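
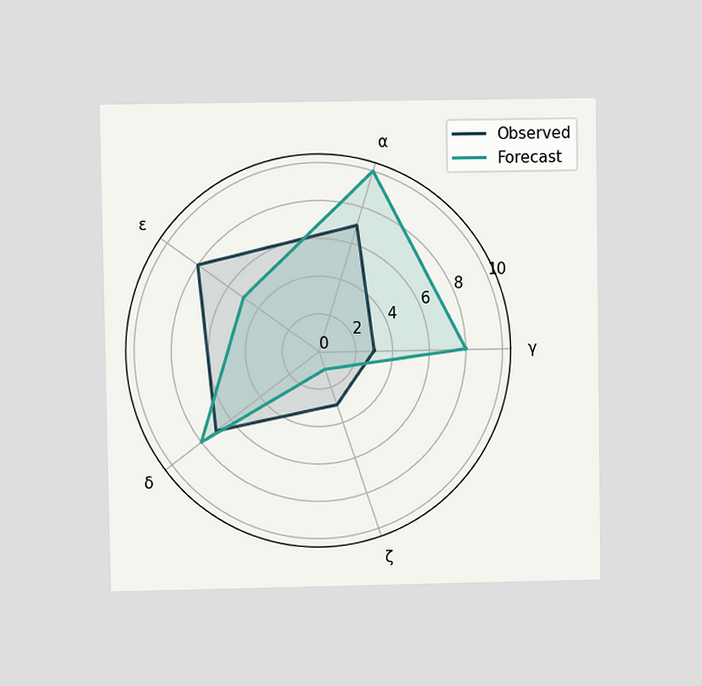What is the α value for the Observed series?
The chart is viewed at a slight angle. On the α axis, Observed reaches 7.

7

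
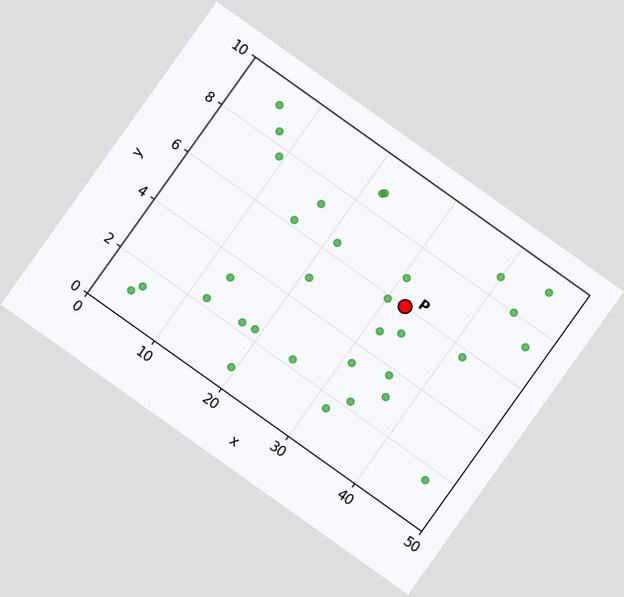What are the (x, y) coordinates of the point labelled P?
(32.5, 6)

The chart is tilted about 35° clockwise. Following the gridlines from P to each axis, P sits at (32.5, 6).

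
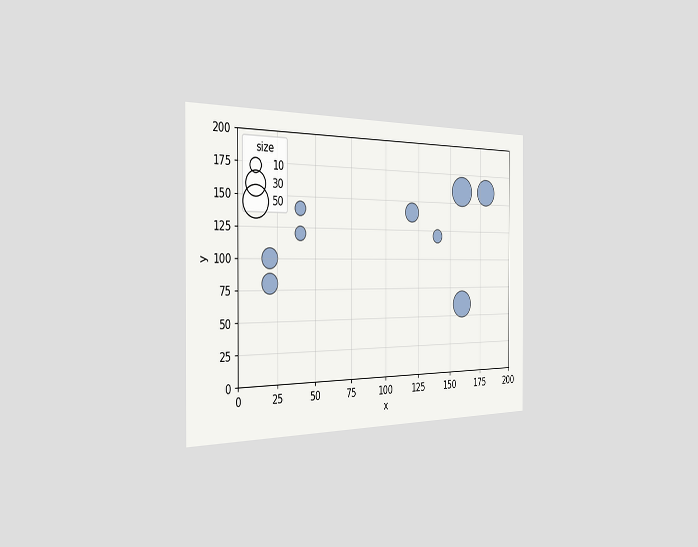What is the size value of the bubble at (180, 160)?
The chart is viewed slightly from the left. Matching the bubble at (180, 160) against the size legend gives 40.

40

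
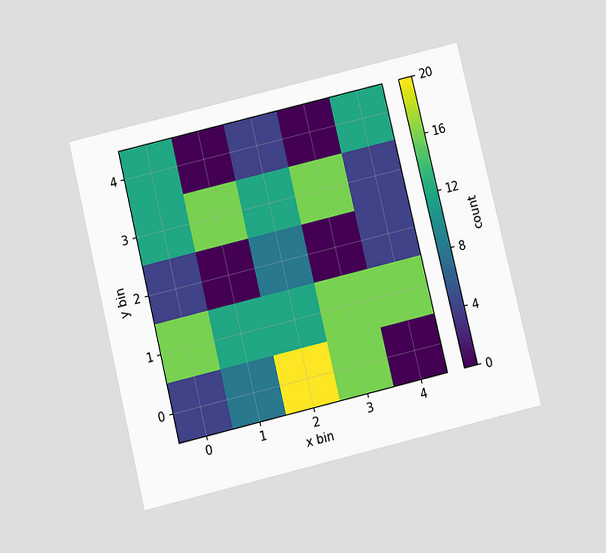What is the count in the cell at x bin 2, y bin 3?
The chart is tilted about 13° counter-clockwise and viewed slightly from below. Matching the cell (2, 3) against the colorbar gives 12.

12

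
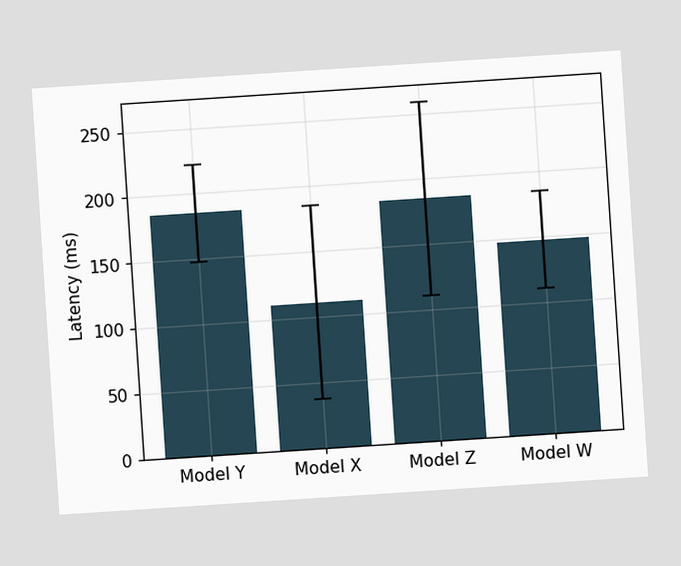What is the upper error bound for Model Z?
259ms

The chart is tilted about 4° counter-clockwise. The Model Z bar's upper whisker reaches 259ms.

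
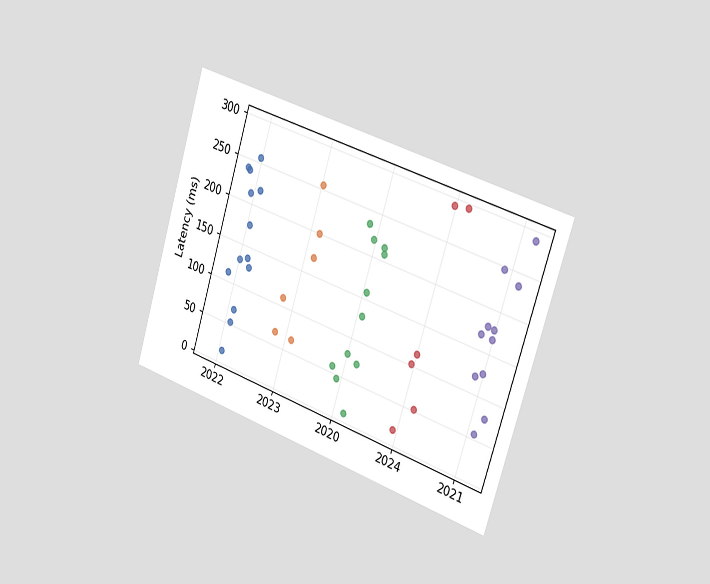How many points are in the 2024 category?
The chart is tilted about 18° clockwise and viewed slightly from the right. Counting the markers in the 2024 column gives 6.

6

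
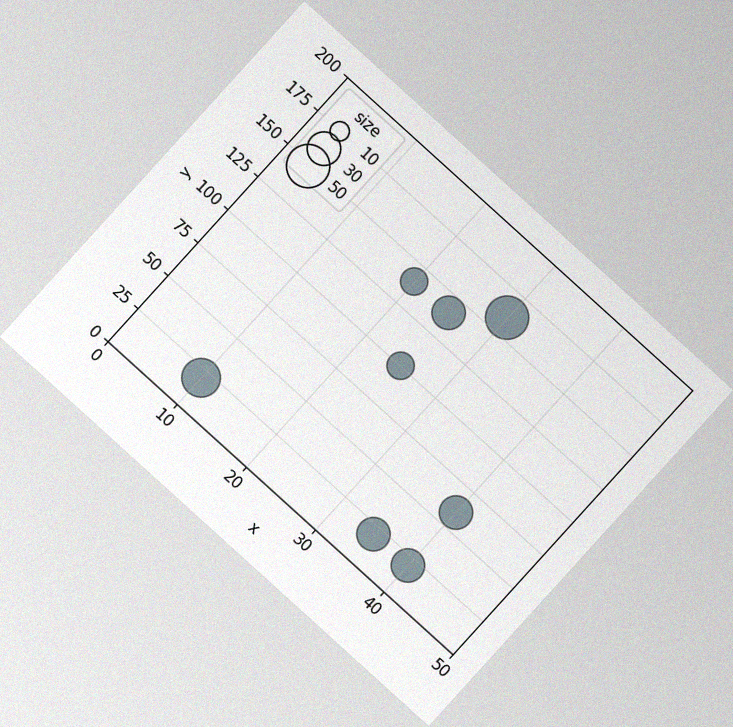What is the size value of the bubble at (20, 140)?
The chart is tilted about 42° clockwise, with some photo noise. Matching the bubble at (20, 140) against the size legend gives 20.

20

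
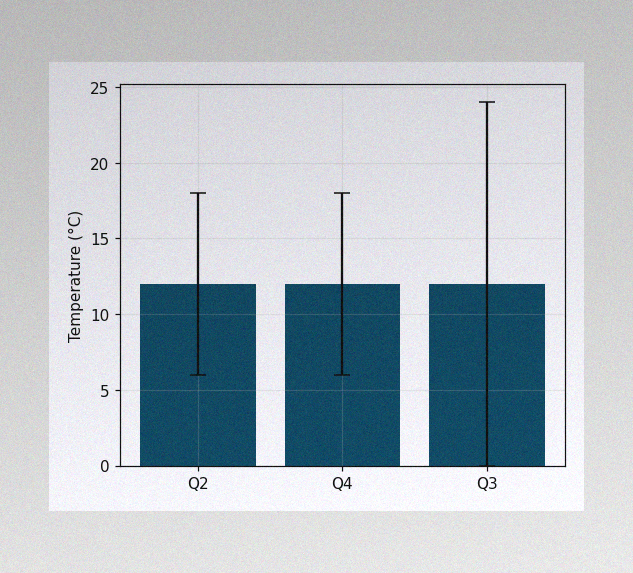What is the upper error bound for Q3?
The image has some photo noise and uneven lighting. The Q3 bar's upper whisker reaches 24°C.

24°C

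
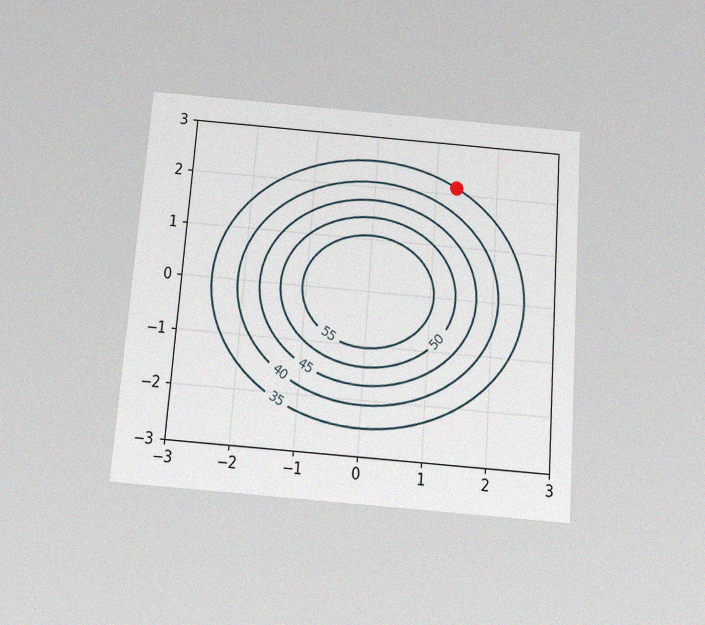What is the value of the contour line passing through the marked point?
35

The chart is tilted about 4° clockwise and viewed slightly from below, with some photo noise. The marked point sits on the contour labelled 35.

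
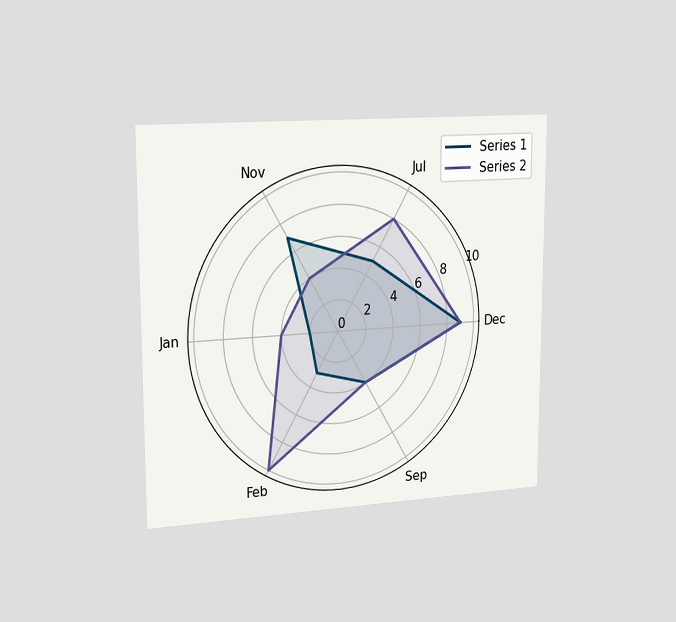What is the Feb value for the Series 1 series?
3

The chart is viewed slightly from the left. On the Feb axis, Series 1 reaches 3.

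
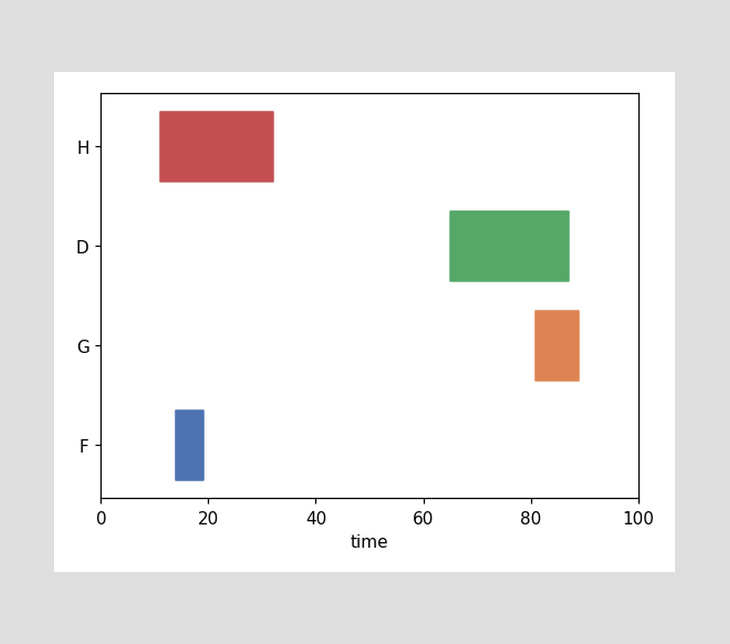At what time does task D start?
The D bar begins at t=65.

65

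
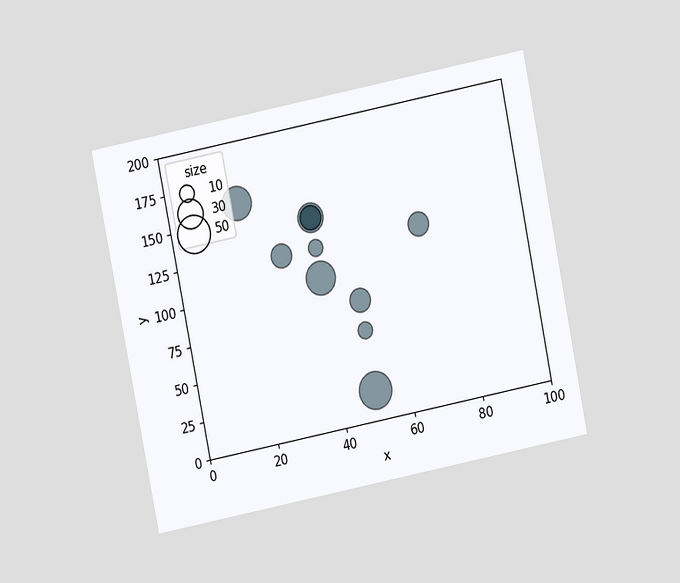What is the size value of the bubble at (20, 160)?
The chart is tilted about 11° counter-clockwise and viewed at a slight angle. Matching the bubble at (20, 160) against the size legend gives 40.

40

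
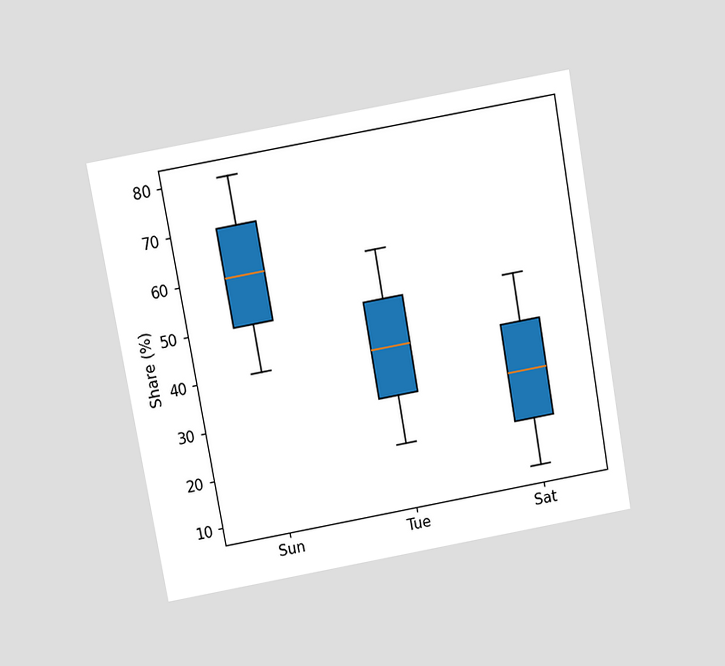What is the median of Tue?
40%

The chart is tilted about 10° counter-clockwise and viewed slightly from above. The median line in the Tue box sits at 40%.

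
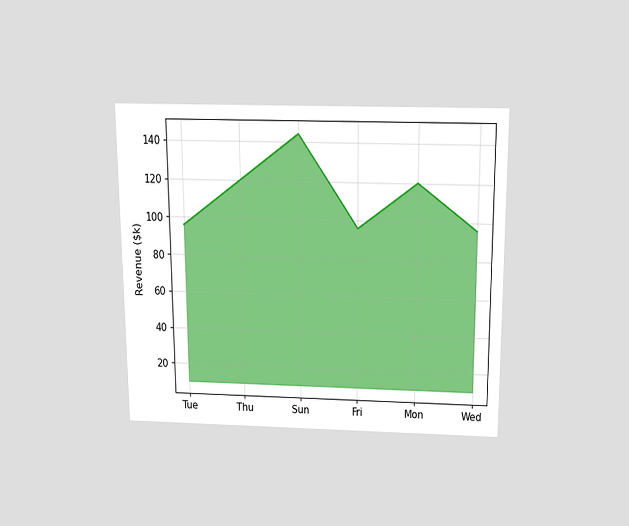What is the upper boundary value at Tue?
The chart is viewed slightly from above. At Tue the upper boundary is at $96k.

$96k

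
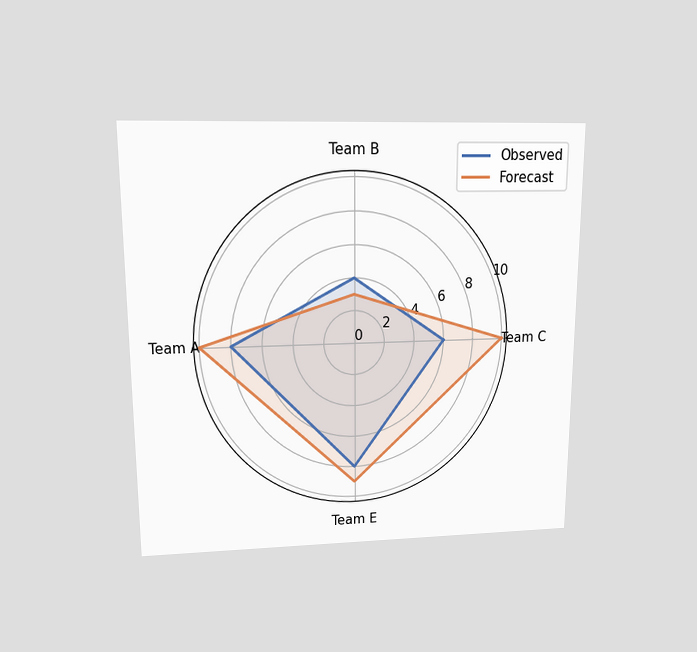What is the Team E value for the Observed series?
8

The chart is viewed slightly from above. On the Team E axis, Observed reaches 8.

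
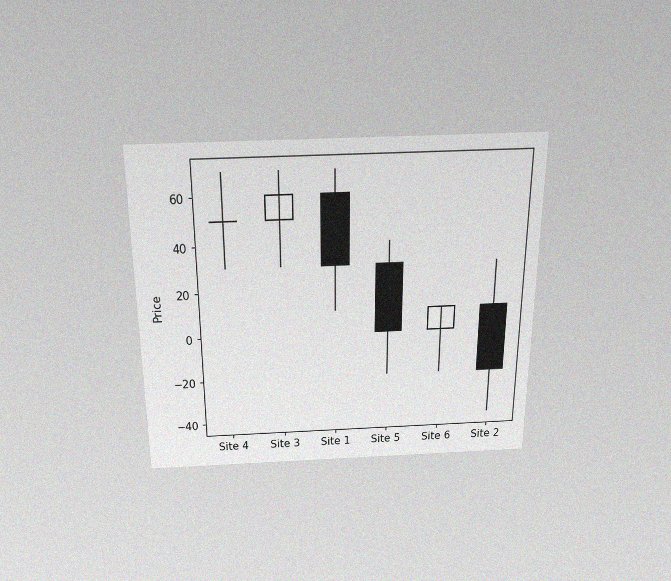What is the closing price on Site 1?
The chart is viewed slightly from above, with some photo noise. The Site 1 candle closes at 30.

30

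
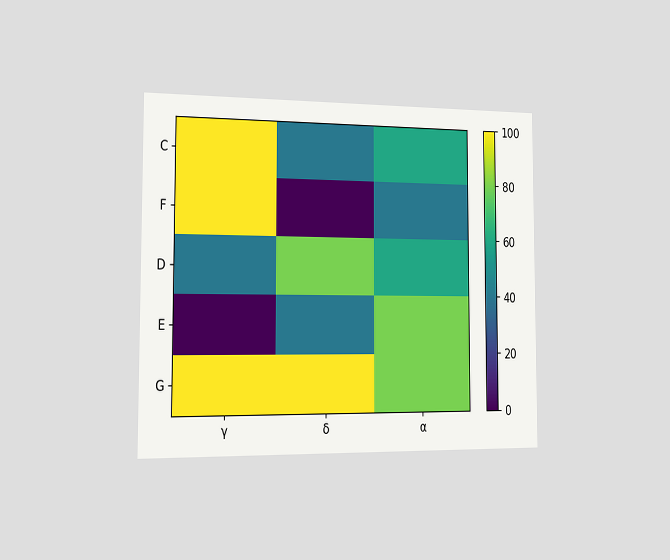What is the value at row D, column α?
60

The chart is viewed slightly from the left. Matching cell (D, α) against the colorbar gives 60.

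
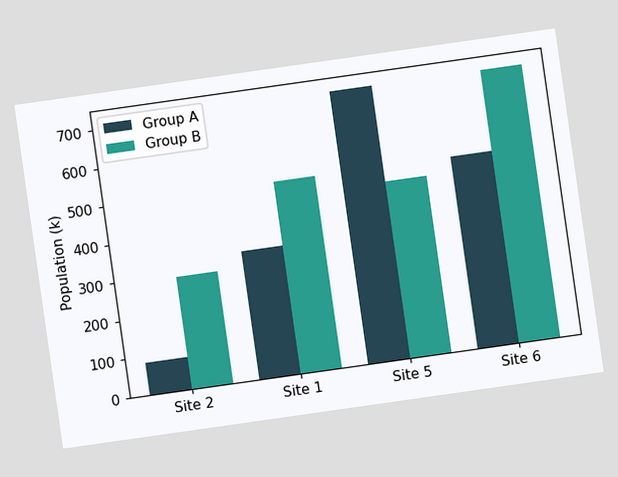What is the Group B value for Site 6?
The chart is tilted about 8° counter-clockwise. The Group B bar at Site 6 reaches 714k on the y-axis.

714k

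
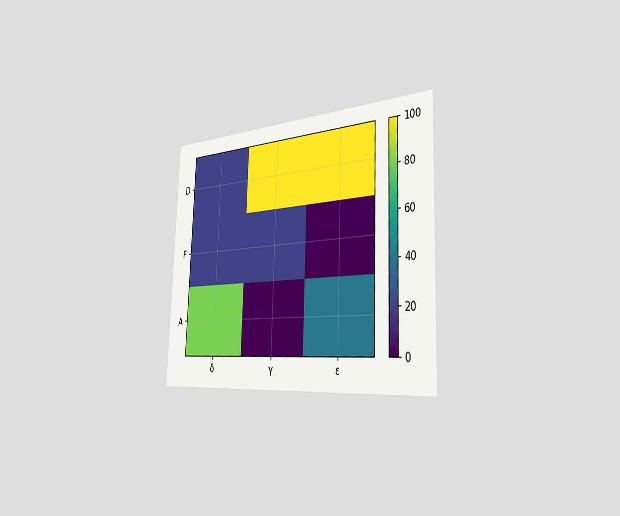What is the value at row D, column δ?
20

The chart is tilted about 2° clockwise and viewed slightly from the right. Matching cell (D, δ) against the colorbar gives 20.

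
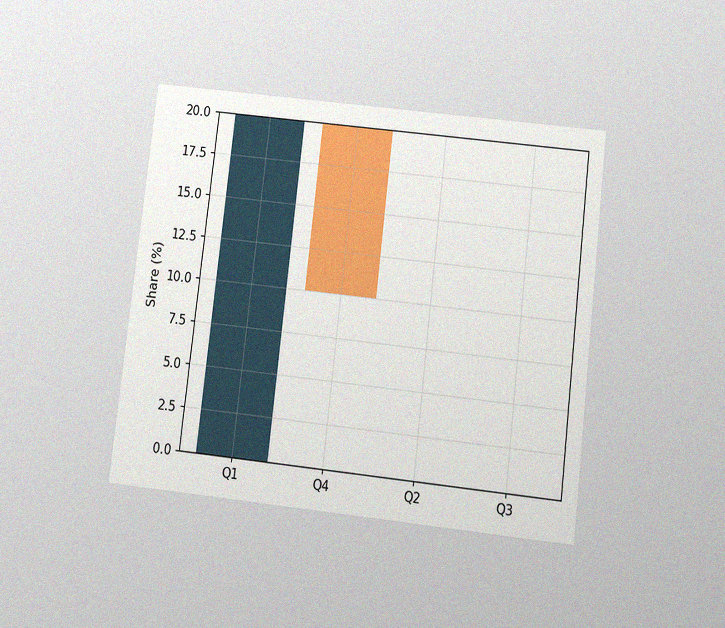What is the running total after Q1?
20%

The chart is tilted about 7° clockwise and viewed slightly from below, with some photo noise. After Q1 the running total reaches 20%.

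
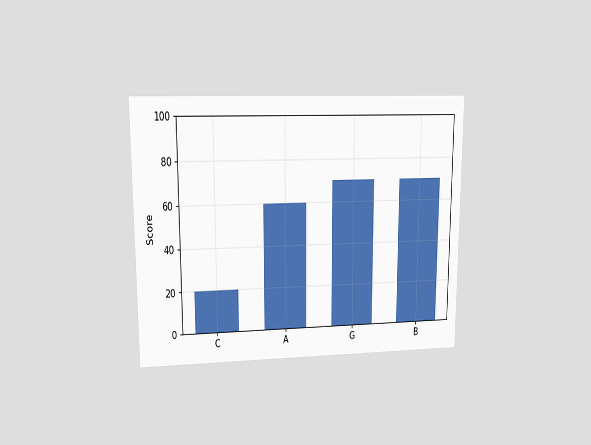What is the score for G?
70

The chart is viewed at a slight angle. Reading along the chart's y-axis, the G bar reaches 70.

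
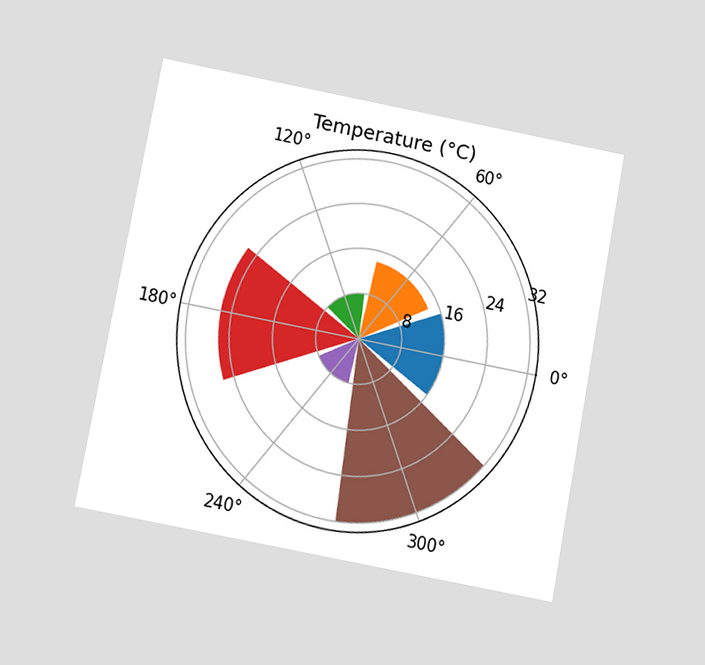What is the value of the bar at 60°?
The chart is tilted about 11° clockwise and viewed slightly from below. The bar at 60° reaches 14°C on the radial axis.

14°C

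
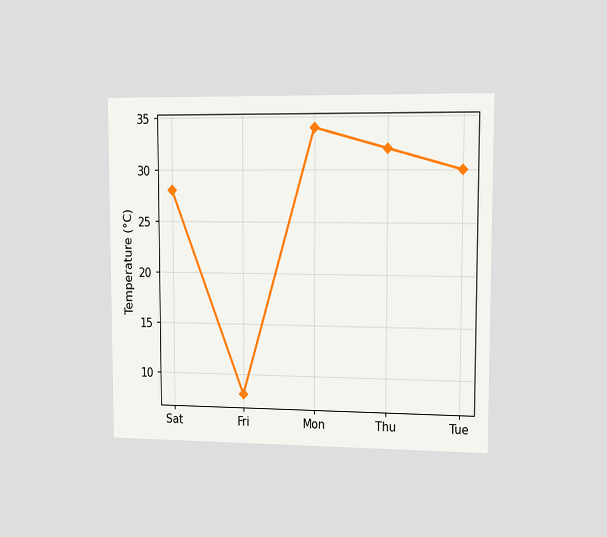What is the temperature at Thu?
The chart is viewed slightly from the right. At Thu, the line is at 32°C.

32°C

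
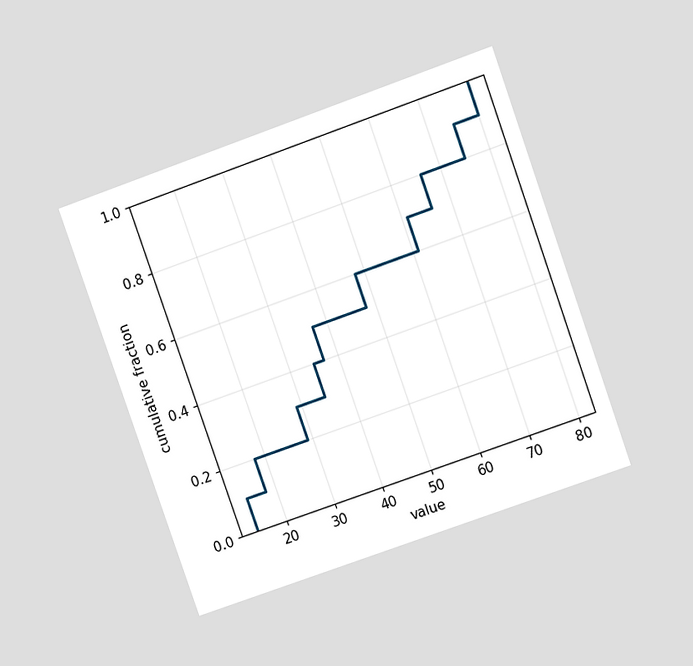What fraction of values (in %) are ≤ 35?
40%

The chart is tilted about 19° counter-clockwise and viewed at a slight angle. At x=35 the ECDF step is at 40%.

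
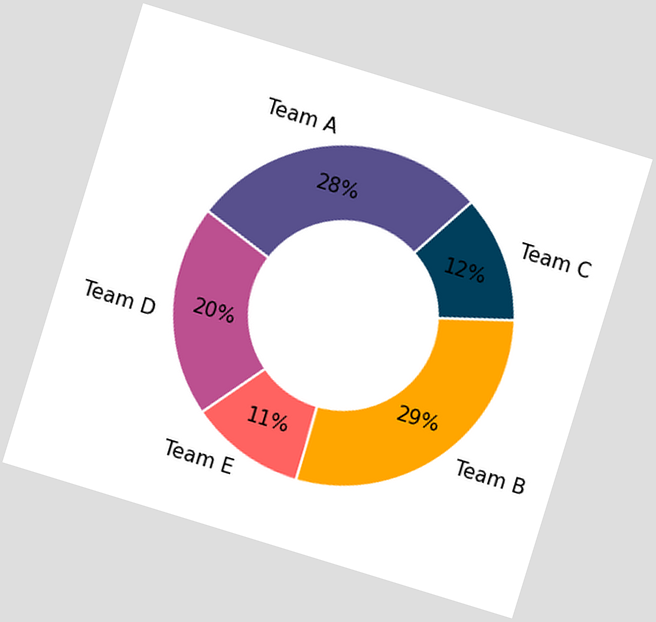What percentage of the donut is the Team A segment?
The chart is tilted about 17° clockwise. The Team A segment takes up 28% of the ring.

28%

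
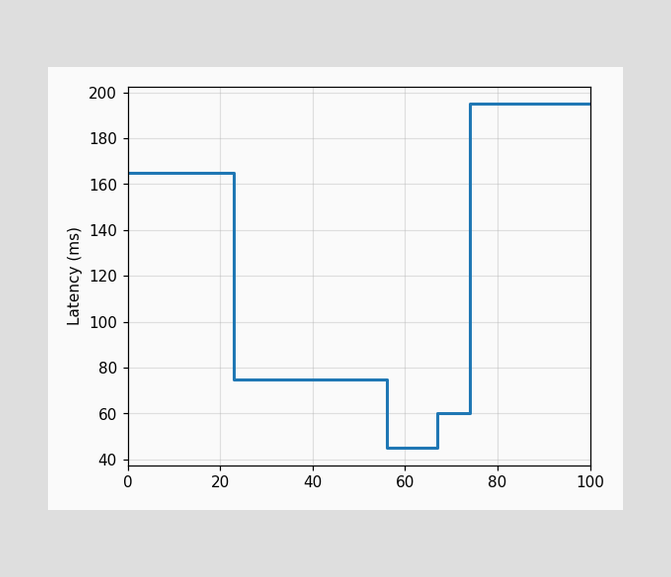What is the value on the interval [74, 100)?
On [74, 100) the step sits at 195ms.

195ms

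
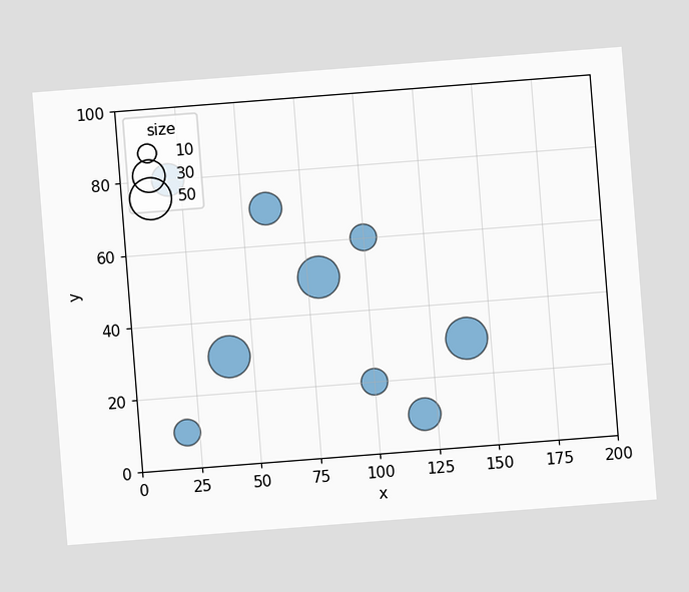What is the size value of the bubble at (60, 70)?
30

The chart is tilted about 4° counter-clockwise. Matching the bubble at (60, 70) against the size legend gives 30.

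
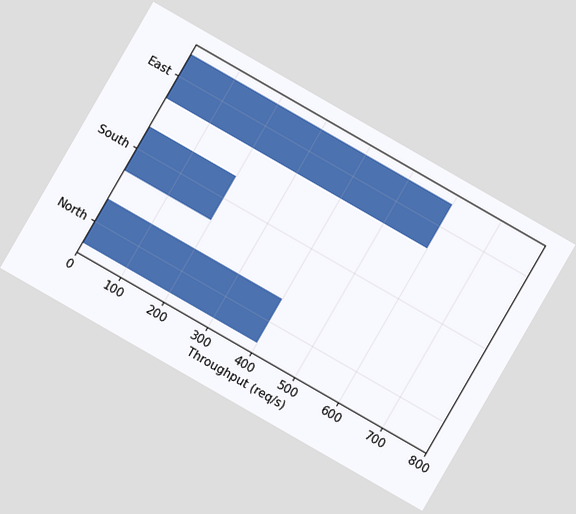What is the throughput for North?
400req/s

The chart is tilted about 30° clockwise. Reading along the chart's x-axis, the North bar reaches 400req/s.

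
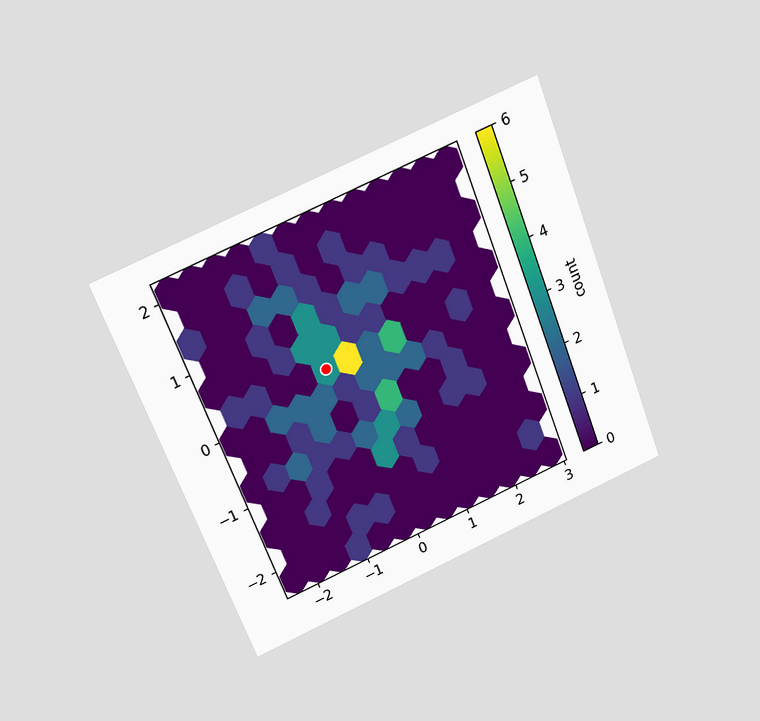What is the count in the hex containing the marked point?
The chart is tilted about 21° counter-clockwise and viewed slightly from above. The marked hex reads 3 on the colorbar.

3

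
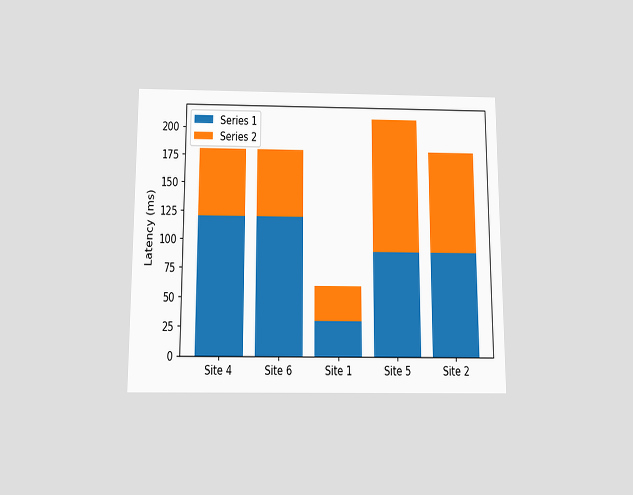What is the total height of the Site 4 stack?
The chart is viewed slightly from below. The Site 4 stack's top reaches 180ms on the y-axis.

180ms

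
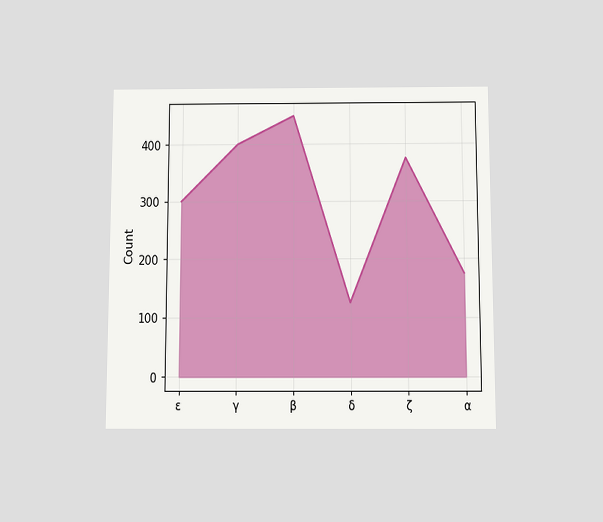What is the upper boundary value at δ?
The chart is viewed slightly from below. At δ the upper boundary is at 125.

125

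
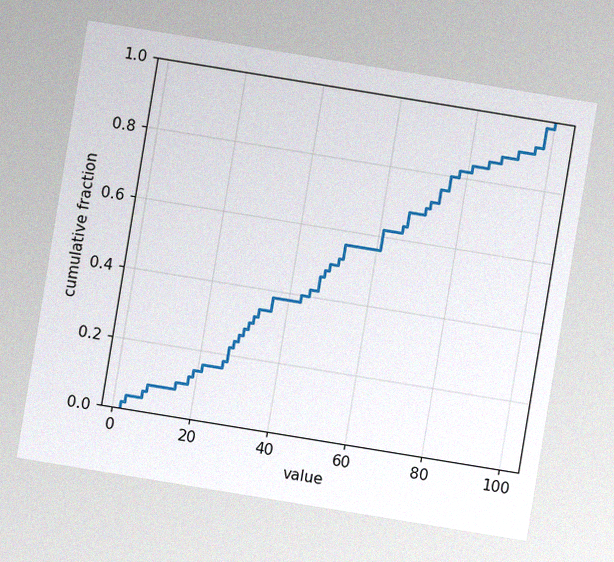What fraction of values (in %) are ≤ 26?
18%

The chart is tilted about 9° clockwise, with some photo noise. At x=26 the ECDF step is at 18%.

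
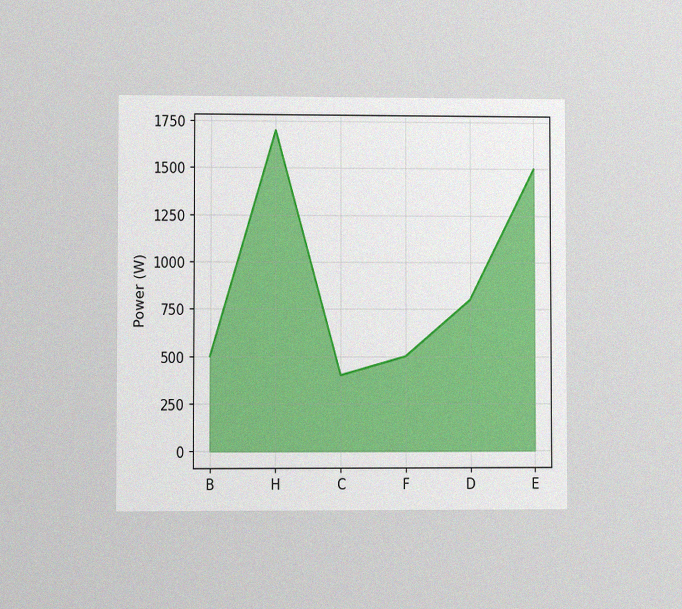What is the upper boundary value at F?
The chart is viewed at a slight angle, with some photo noise. At F the upper boundary is at 500W.

500W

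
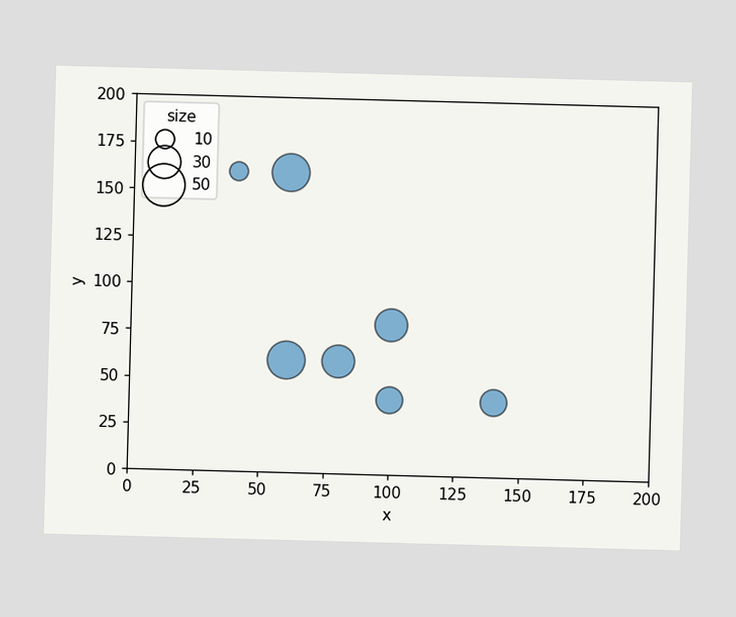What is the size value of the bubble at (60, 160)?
Matching the bubble at (60, 160) against the size legend gives 40.

40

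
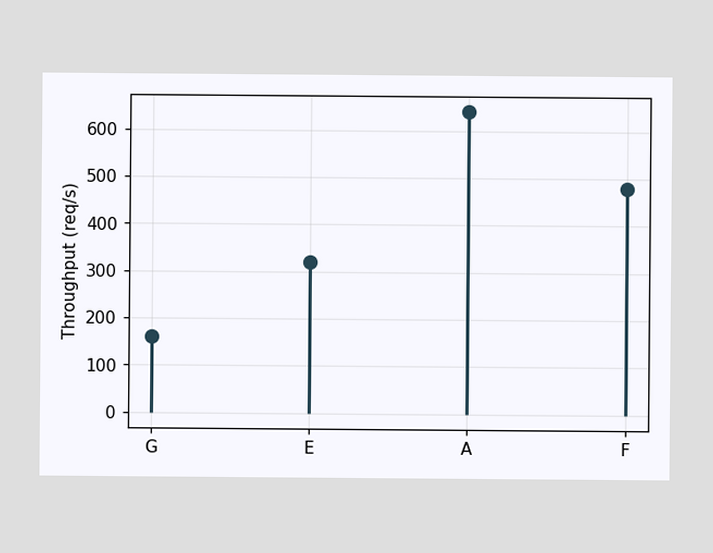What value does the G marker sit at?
The G marker sits at 160req/s.

160req/s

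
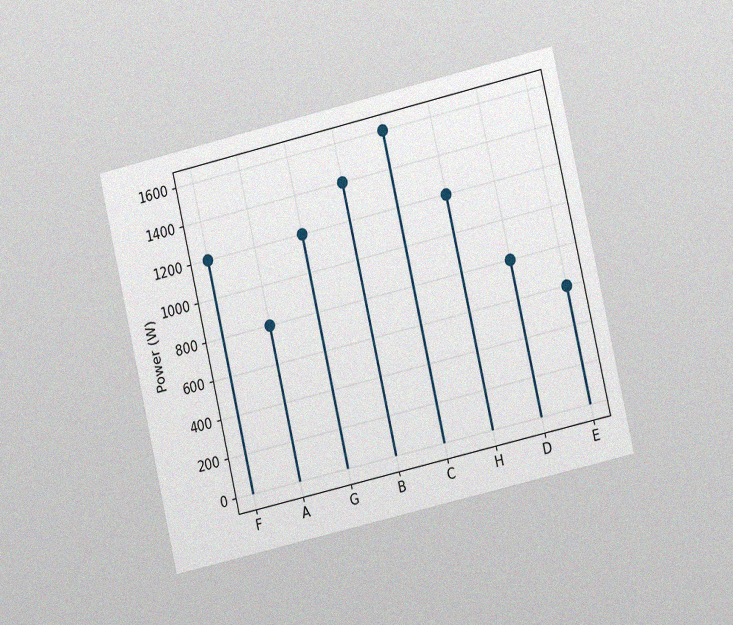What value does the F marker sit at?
1200W

The chart is tilted about 13° counter-clockwise and viewed slightly from the right, with some photo noise. The F marker sits at 1200W.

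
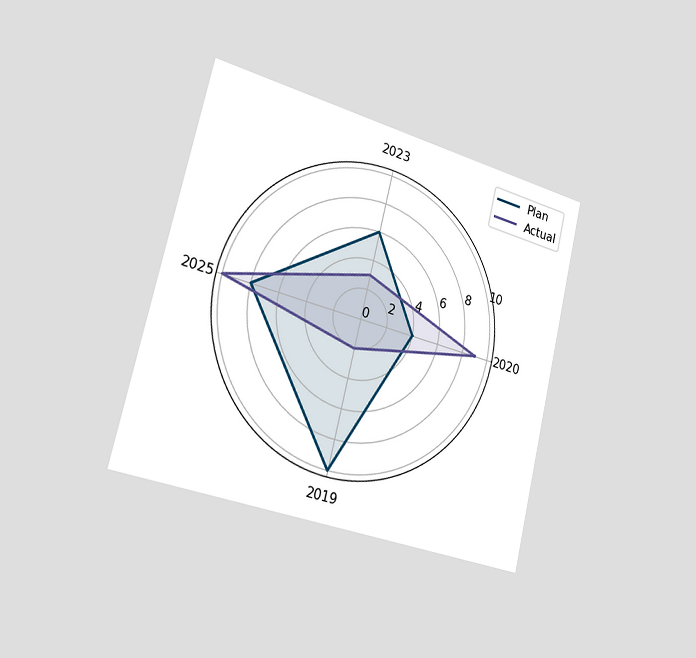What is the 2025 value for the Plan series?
The chart is tilted about 14° clockwise and viewed slightly from the left. On the 2025 axis, Plan reaches 8.

8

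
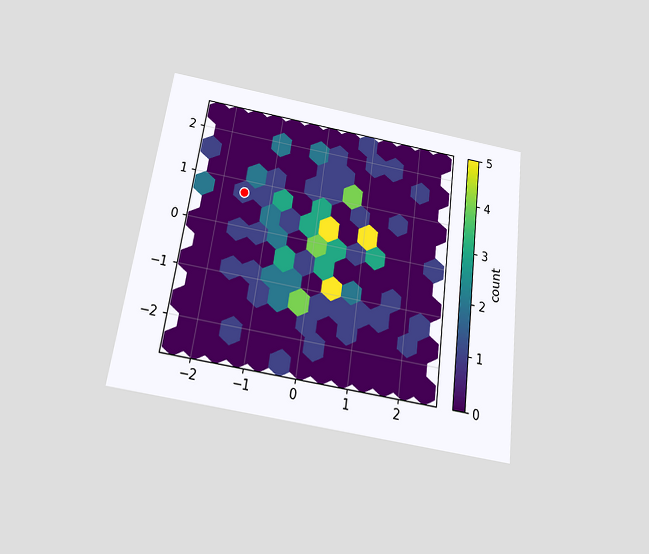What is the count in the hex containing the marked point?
The chart is tilted about 8° clockwise and viewed slightly from below. The marked hex reads 1 on the colorbar.

1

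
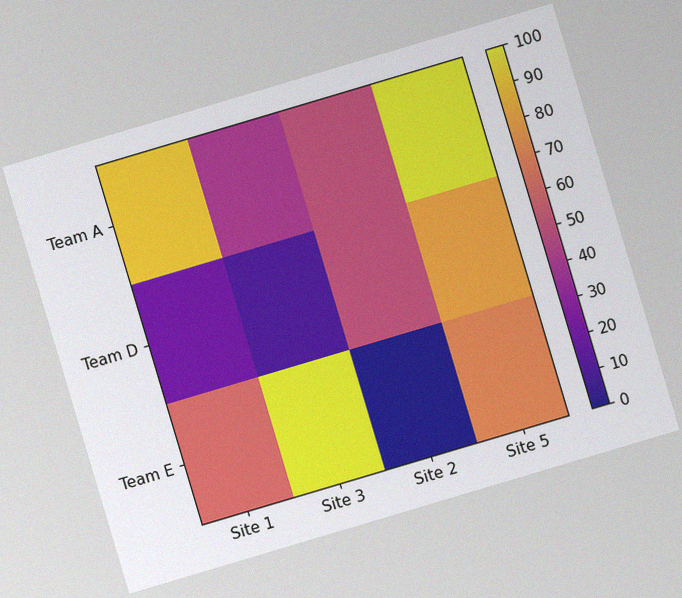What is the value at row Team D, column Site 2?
The chart is tilted about 17° counter-clockwise, with some photo noise. Matching cell (Team D, Site 2) against the colorbar gives 50.

50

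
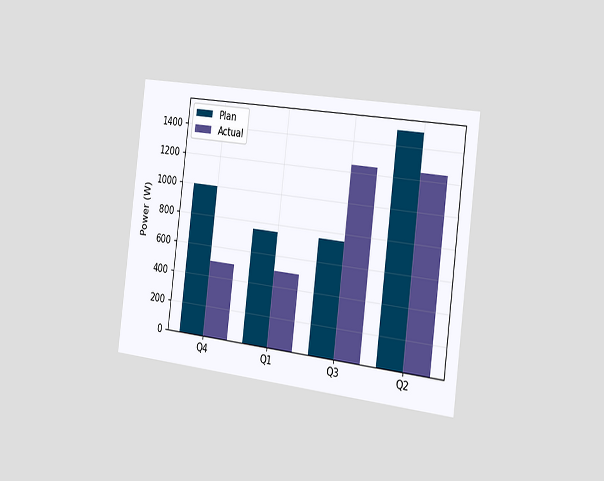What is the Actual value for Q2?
The chart is tilted about 7° clockwise and viewed slightly from the right. The Actual bar at Q2 reaches 1250W on the y-axis.

1250W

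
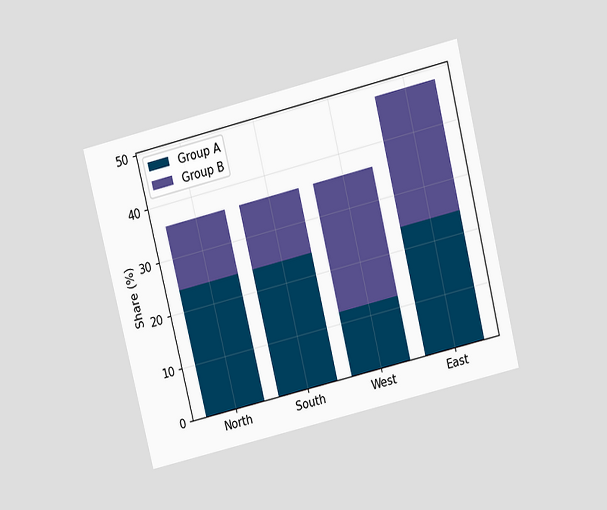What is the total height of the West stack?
The chart is tilted about 14° counter-clockwise and viewed at a slight angle. The West stack's top reaches 36% on the y-axis.

36%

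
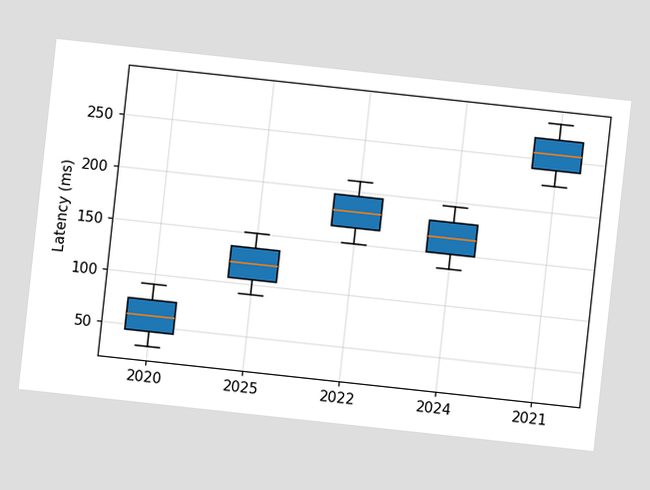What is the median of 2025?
The chart is tilted about 6° clockwise. The median line in the 2025 box sits at 120ms.

120ms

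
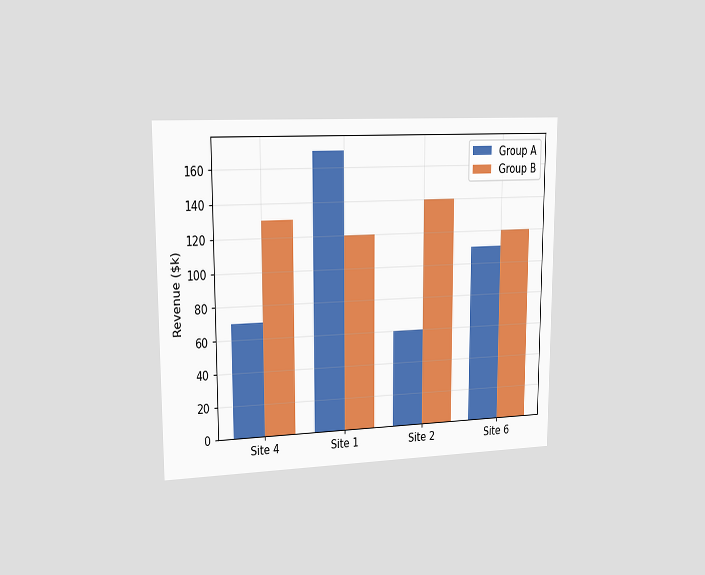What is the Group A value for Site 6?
The chart is viewed slightly from the left. The Group A bar at Site 6 reaches $110k on the y-axis.

$110k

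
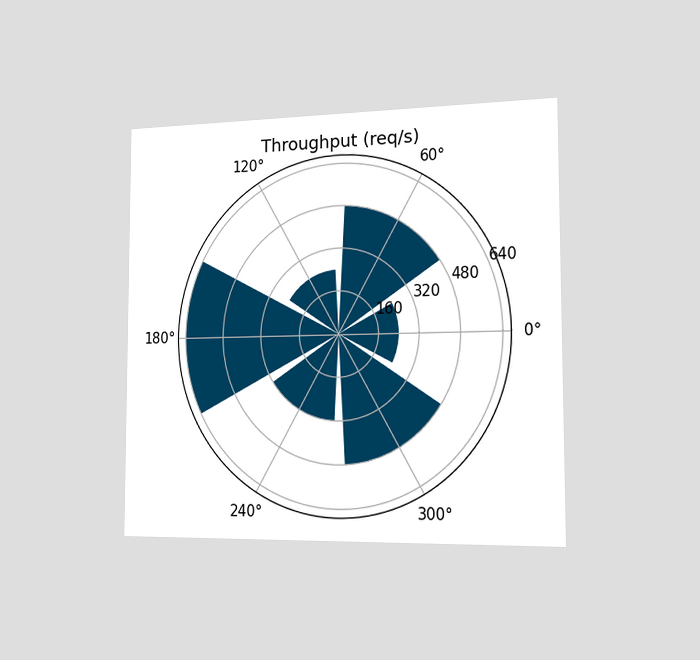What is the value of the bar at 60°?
480req/s

The chart is viewed slightly from the right. The bar at 60° reaches 480req/s on the radial axis.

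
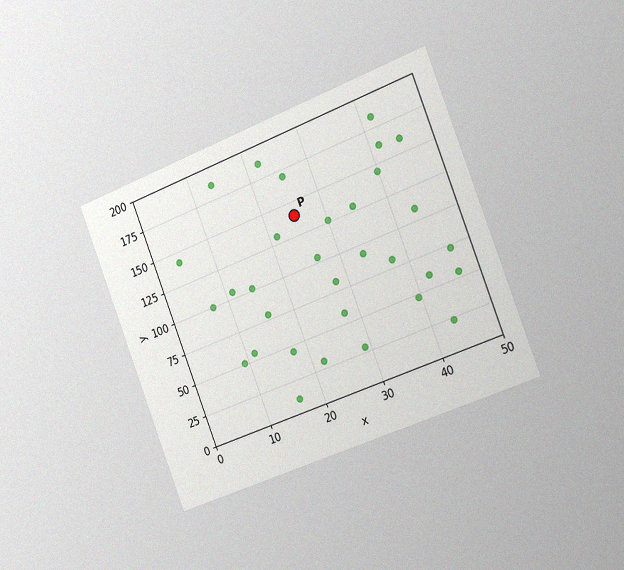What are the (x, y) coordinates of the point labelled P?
(25, 140)

The chart is tilted about 21° counter-clockwise and viewed slightly from the right, with some photo noise. Following the gridlines from P to each axis, P sits at (25, 140).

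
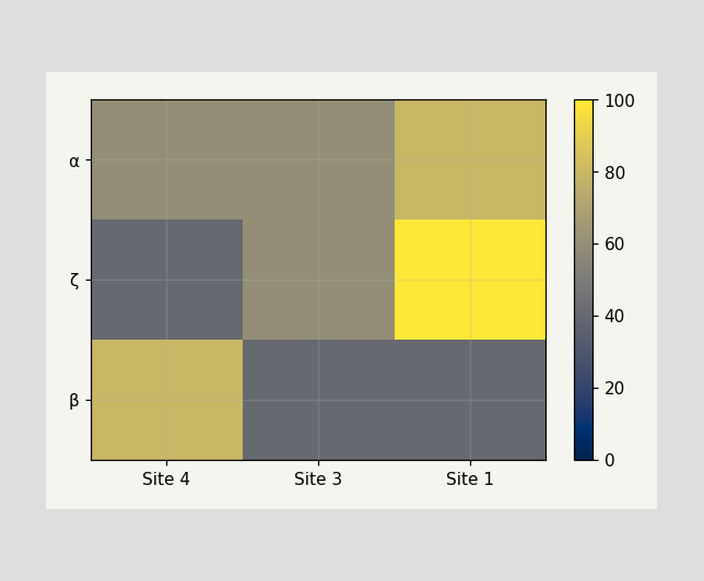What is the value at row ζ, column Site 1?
100

Matching cell (ζ, Site 1) against the colorbar gives 100.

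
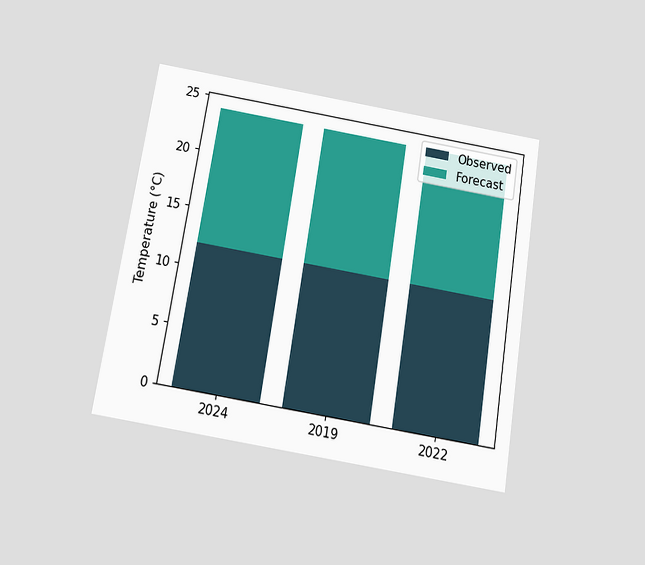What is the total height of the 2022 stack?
24°C

The chart is tilted about 9° clockwise and viewed slightly from below. The 2022 stack's top reaches 24°C on the y-axis.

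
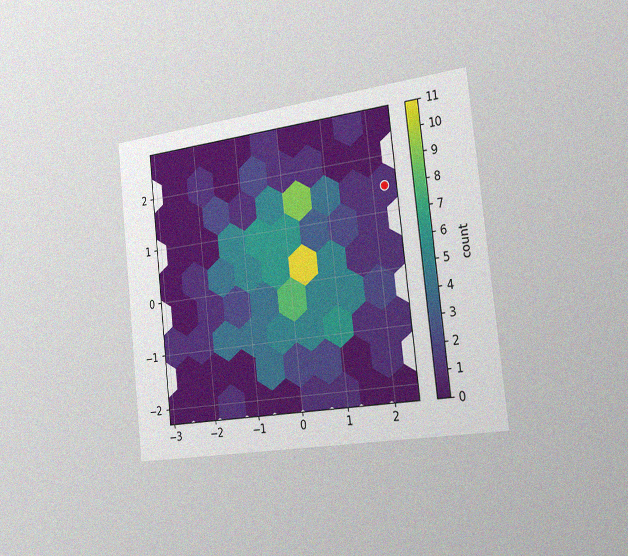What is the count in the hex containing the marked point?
The chart is tilted about 6° counter-clockwise and viewed slightly from the right, with some photo noise. The marked hex reads 1 on the colorbar.

1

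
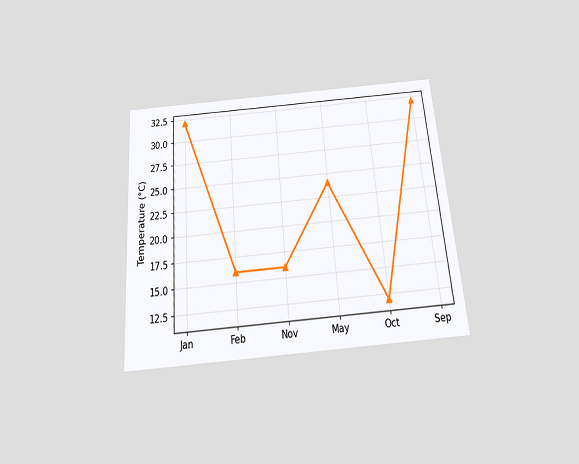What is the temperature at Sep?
32°C

The chart is tilted about 5° counter-clockwise and viewed slightly from below. At Sep, the line is at 32°C.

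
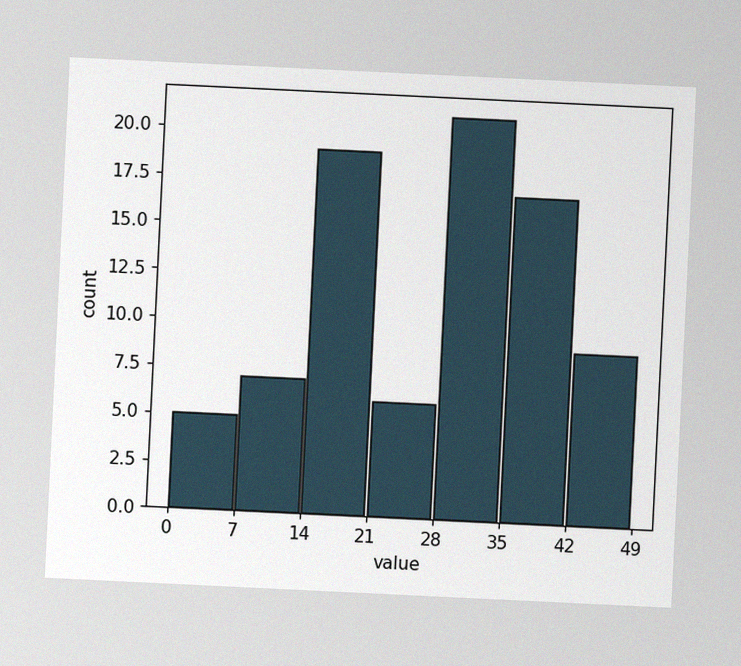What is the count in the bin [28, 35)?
21

The chart is tilted about 3° clockwise, with some photo noise. The [28, 35) bin has height 21.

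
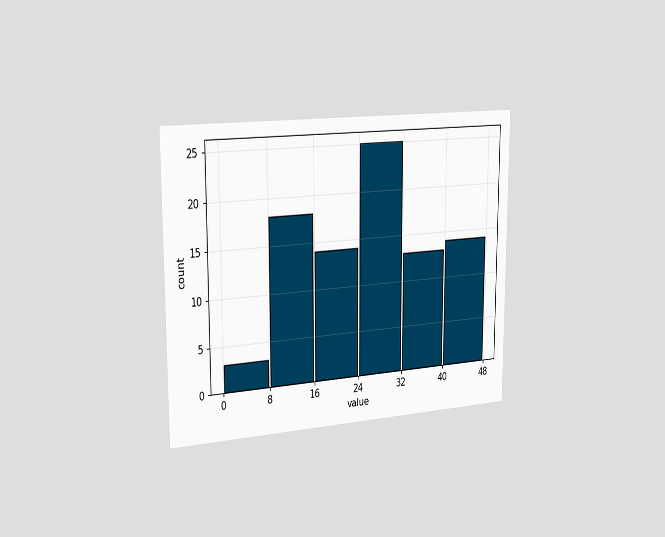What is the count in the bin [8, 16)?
18

The chart is viewed slightly from the left. The [8, 16) bin has height 18.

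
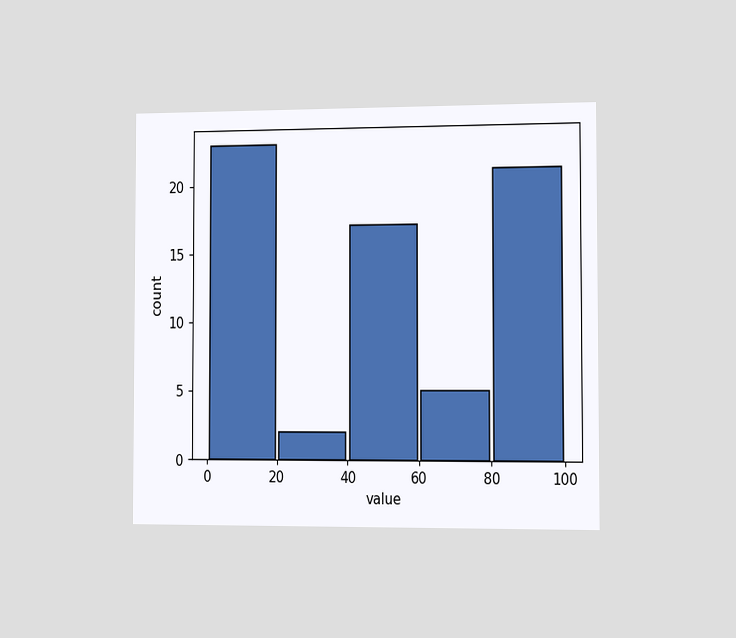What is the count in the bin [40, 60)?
17

The chart is viewed slightly from the right. The [40, 60) bin has height 17.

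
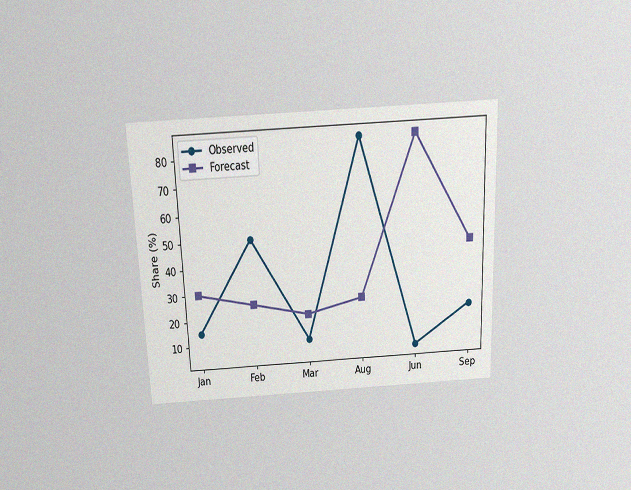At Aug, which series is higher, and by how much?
Observed, by 60%

The chart is tilted about 2° counter-clockwise and viewed slightly from above, with some photo noise. At Aug, Observed sits above the other line by 60%.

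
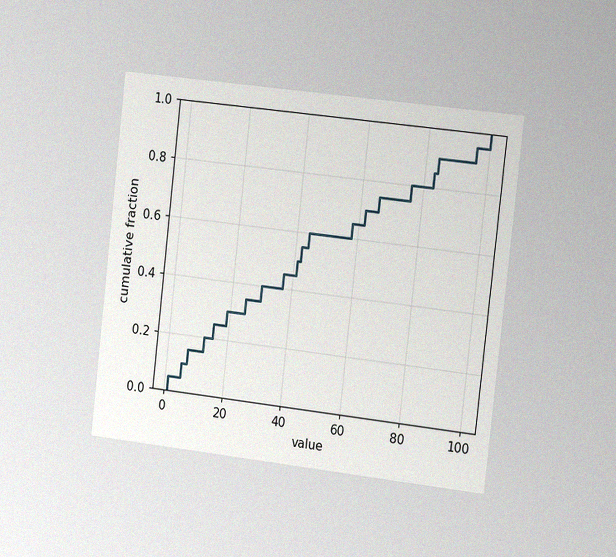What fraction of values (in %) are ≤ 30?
The chart is tilted about 6° clockwise and viewed slightly from the right, with some photo noise. At x=30 the ECDF step is at 40%.

40%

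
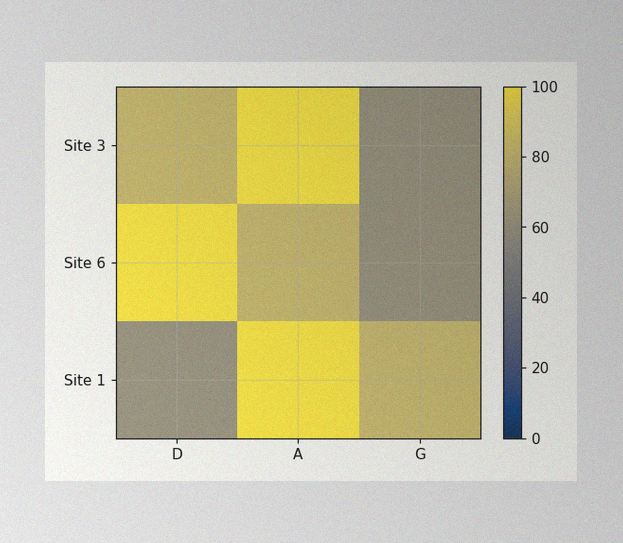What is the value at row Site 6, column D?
The image has some photo noise and uneven lighting. Matching cell (Site 6, D) against the colorbar gives 100.

100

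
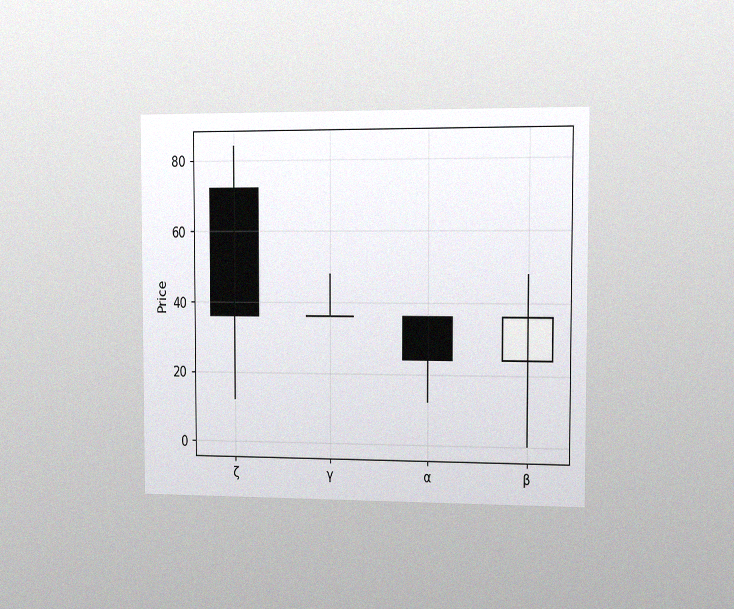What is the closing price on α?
24

The chart is viewed slightly from the right, with some photo noise. The α candle closes at 24.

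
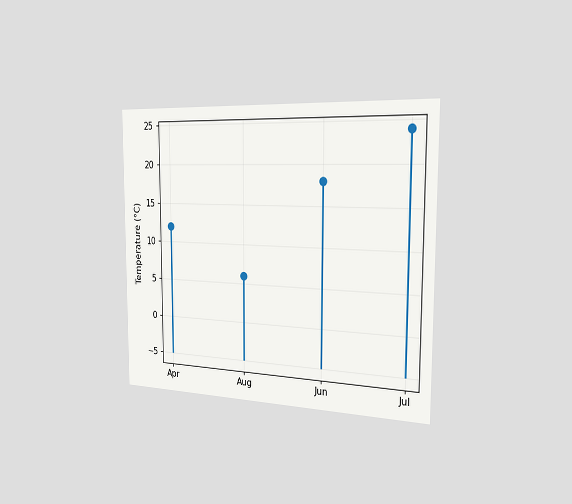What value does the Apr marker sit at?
12°C

The chart is viewed slightly from the right. The Apr marker sits at 12°C.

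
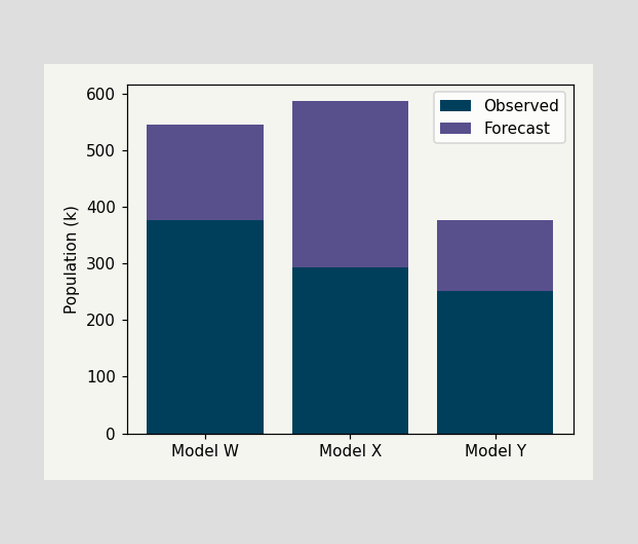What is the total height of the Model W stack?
The Model W stack's top reaches 546k on the y-axis.

546k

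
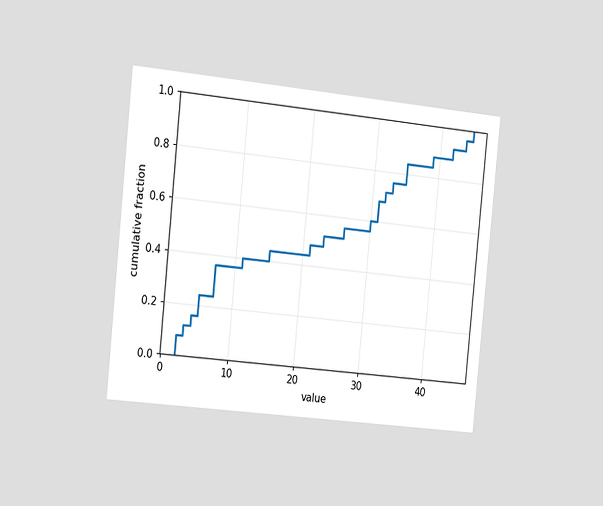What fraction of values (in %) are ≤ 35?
84%

The chart is tilted about 6° clockwise and viewed slightly from the left. At x=35 the ECDF step is at 84%.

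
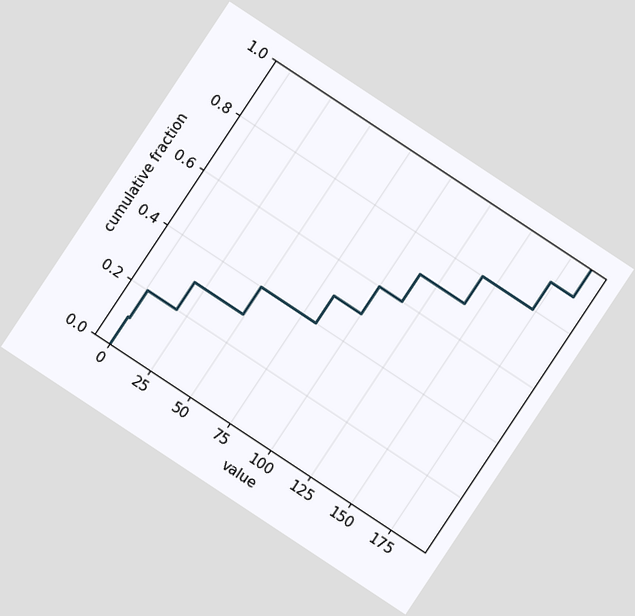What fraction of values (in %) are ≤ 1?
20%

The chart is tilted about 34° clockwise. At x=1 the ECDF step is at 20%.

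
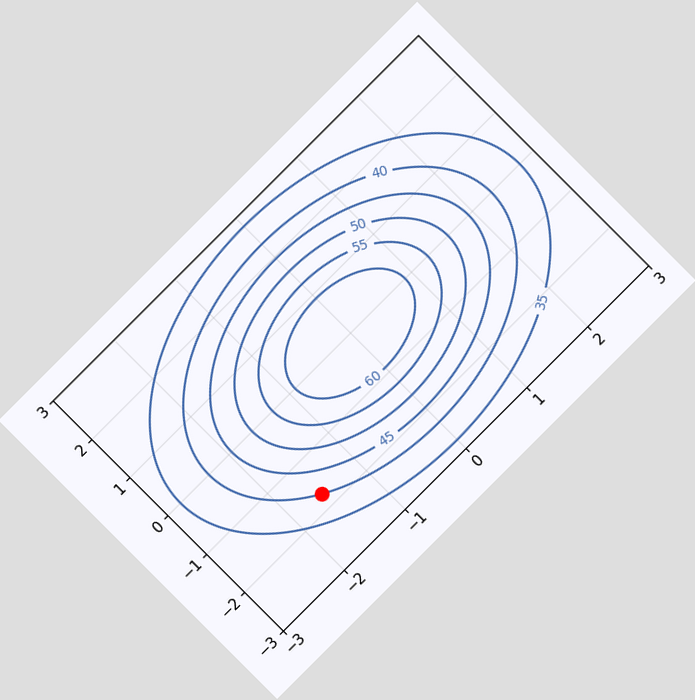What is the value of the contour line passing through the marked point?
The chart is tilted about 45° counter-clockwise. The marked point sits on the contour labelled 40.

40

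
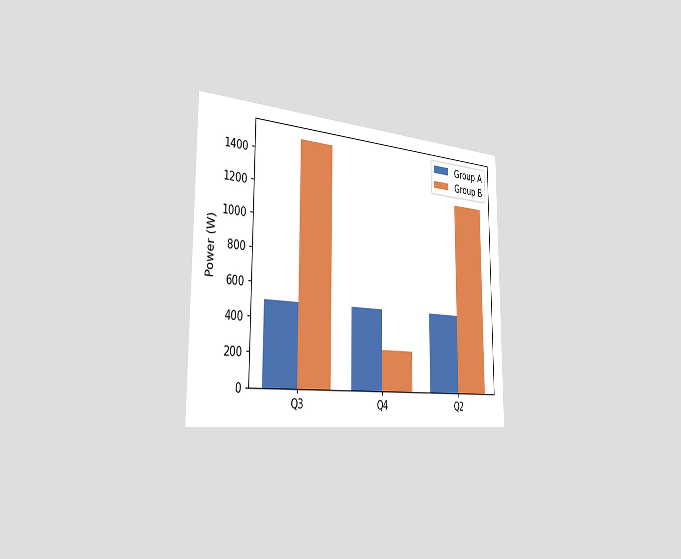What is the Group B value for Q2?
The chart is viewed slightly from the left. The Group B bar at Q2 reaches 1250W on the y-axis.

1250W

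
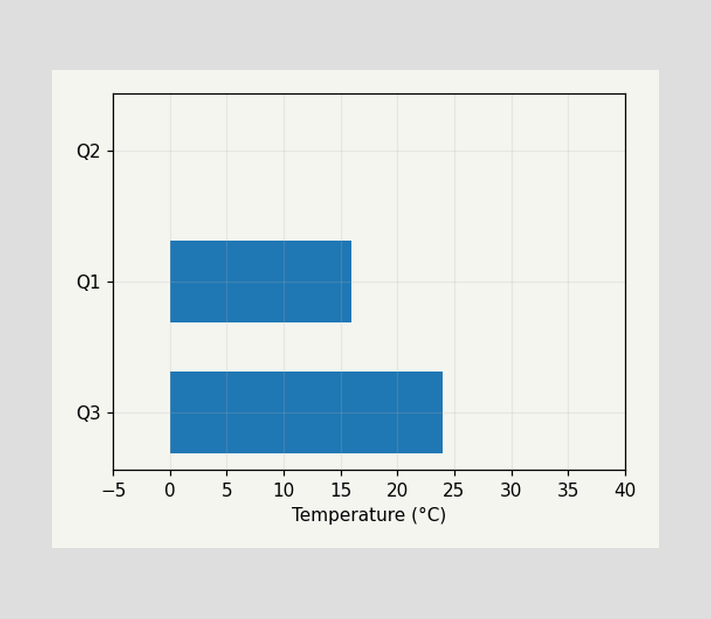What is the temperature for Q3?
24°C

Reading along the chart's x-axis, the Q3 bar reaches 24°C.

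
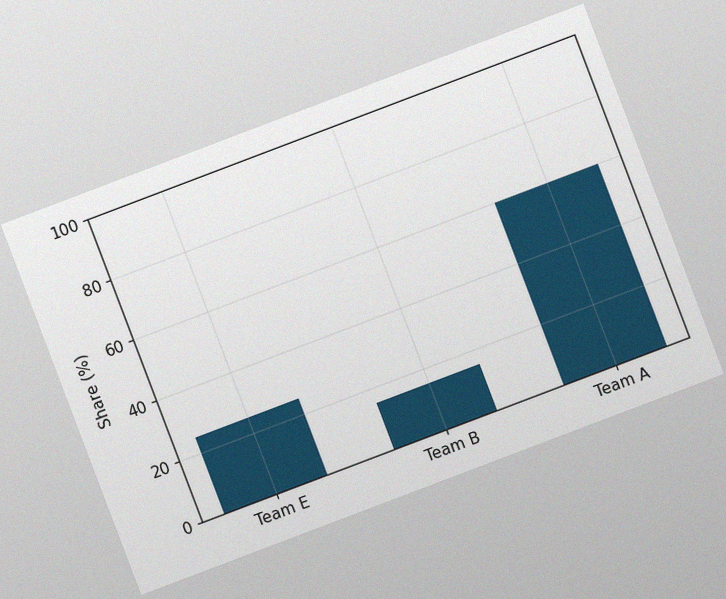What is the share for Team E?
The chart is tilted about 21° counter-clockwise, with some photo noise. Reading along the chart's y-axis, the Team E bar reaches 25%.

25%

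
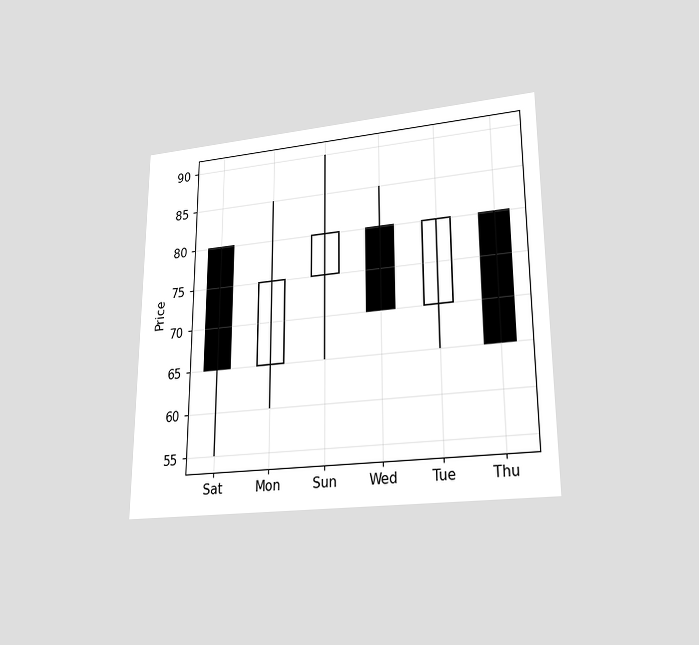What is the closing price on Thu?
The chart is viewed at a slight angle. The Thu candle closes at 65.

65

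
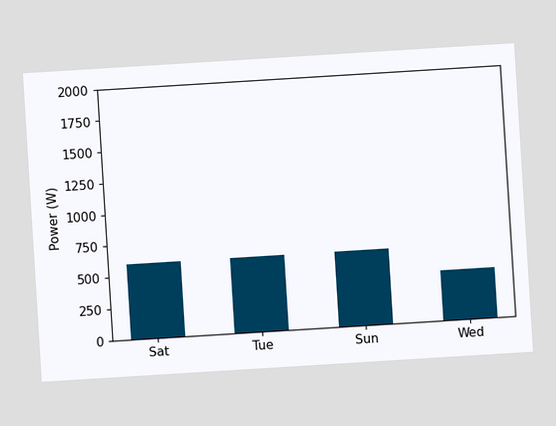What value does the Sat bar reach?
600W

The chart is tilted about 4° counter-clockwise. Reading along the chart's y-axis, the Sat bar reaches 600W.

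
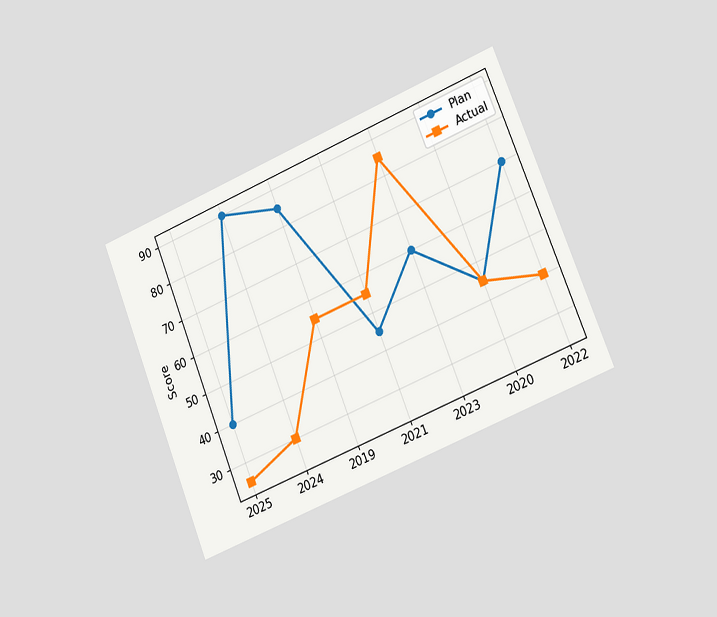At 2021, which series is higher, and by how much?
Actual, by 10

The chart is tilted about 22° counter-clockwise and viewed slightly from the right. At 2021, Actual sits above the other line by 10.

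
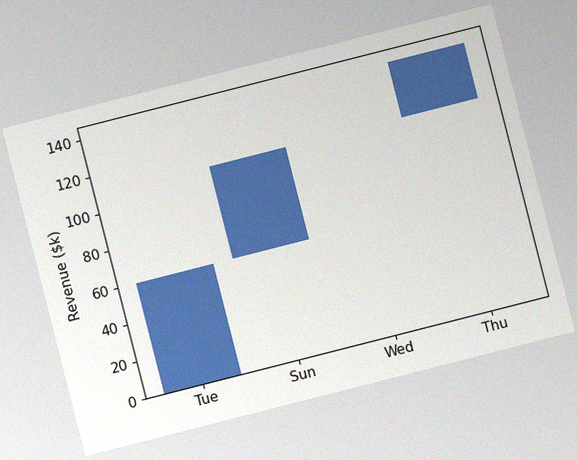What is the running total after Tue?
The chart is tilted about 14° counter-clockwise, with some photo noise. After Tue the running total reaches $60k.

$60k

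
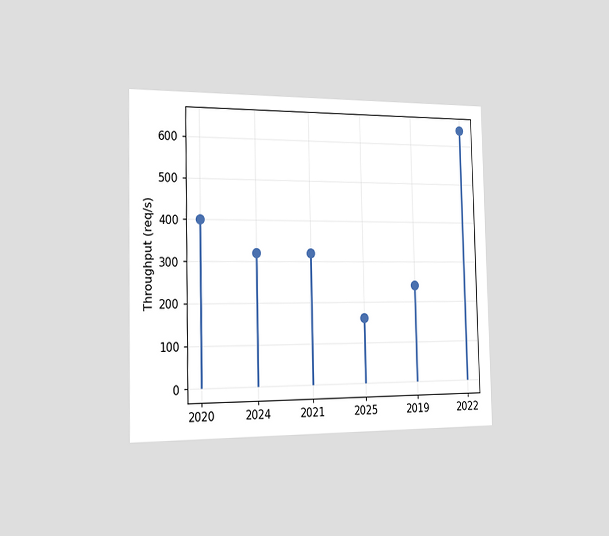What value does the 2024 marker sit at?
The chart is viewed slightly from the left. The 2024 marker sits at 320req/s.

320req/s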